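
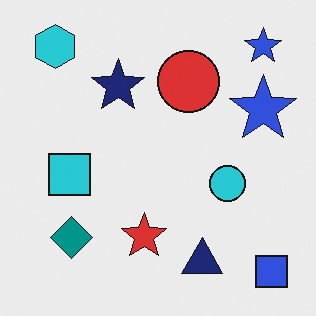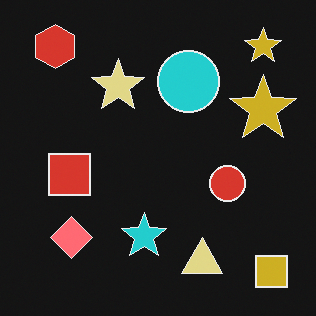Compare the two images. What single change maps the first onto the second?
This is the original image color-inverted (negative).

The light background has become dark and every shape's color is its complement — a photographic negative.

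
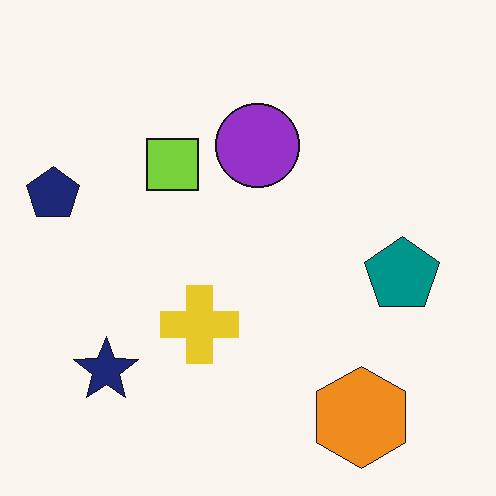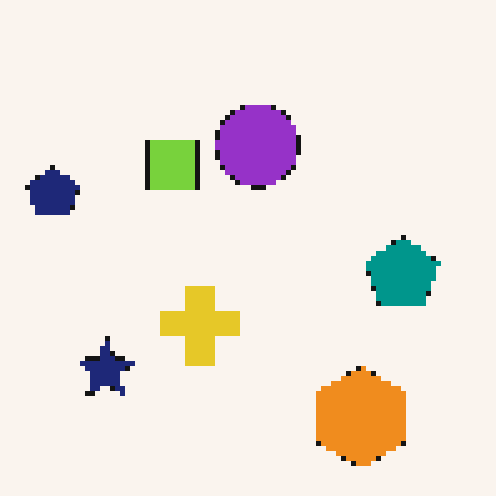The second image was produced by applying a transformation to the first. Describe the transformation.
The transformation is: lightly pixelated (a mild mosaic effect).

Shapes are reduced to large square blocks; fine edges and outlines are lost — a downscale-then-upscale (mosaic) effect.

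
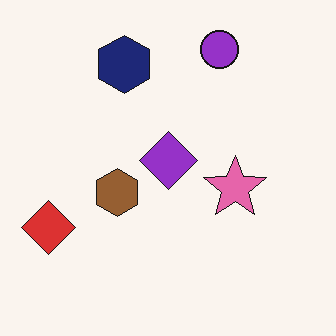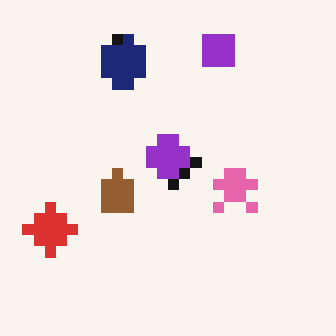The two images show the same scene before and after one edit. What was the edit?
It was coarsely pixelated.

Shapes are reduced to large square blocks; fine edges and outlines are lost — a downscale-then-upscale (mosaic) effect.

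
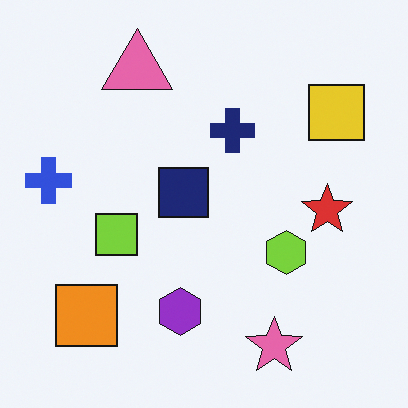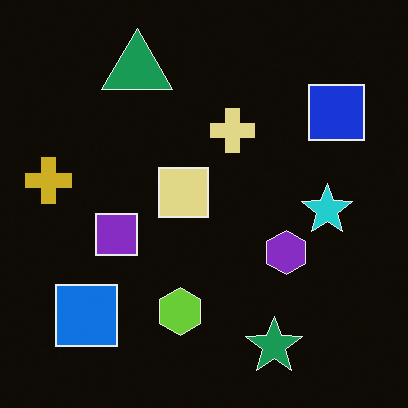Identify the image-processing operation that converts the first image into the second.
The second image is the first color-inverted (negative).

The light background has become dark and every shape's color is its complement — a photographic negative.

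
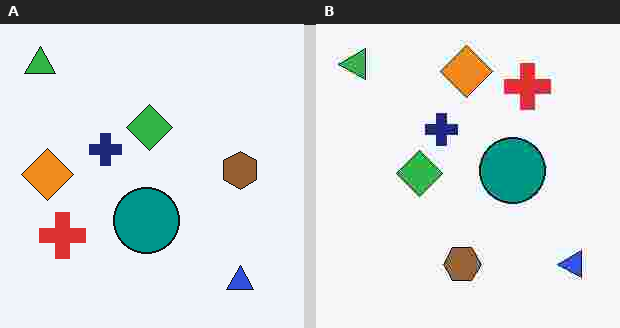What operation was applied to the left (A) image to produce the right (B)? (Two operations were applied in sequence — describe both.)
This is the original image transposed (reflected across the top-left ↔ bottom-right diagonal), then degraded with heavy JPEG compression.

Shapes have swapped their row and column positions — what was in the top-right is now in the bottom-left — a diagonal reflection. Blocky 8×8 compression artifacts appear around shape edges and the flat background shows ringing — characteristic JPEG degradation.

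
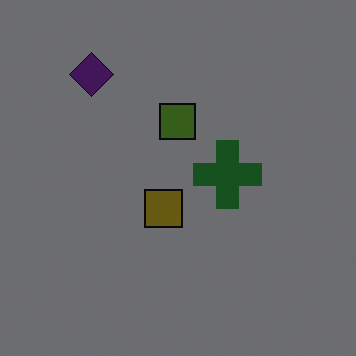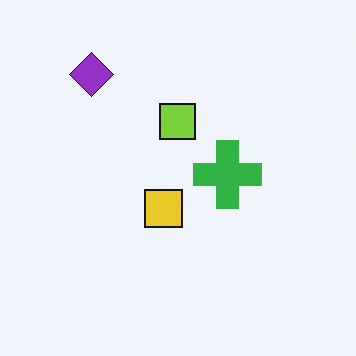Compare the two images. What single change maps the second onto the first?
The transformation is: darkened a lot.

Every pixel — background and shapes alike — is uniformly darkened.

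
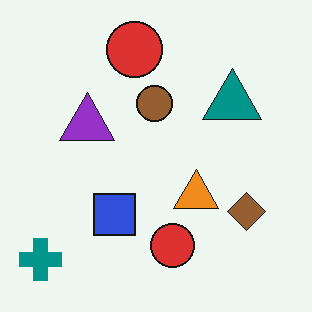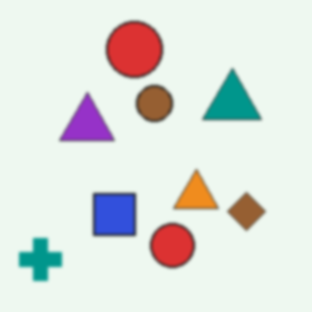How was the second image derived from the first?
The second image is the first slightly softened.

Shape edges and outlines are uniformly softened across the whole image.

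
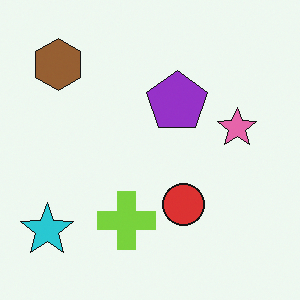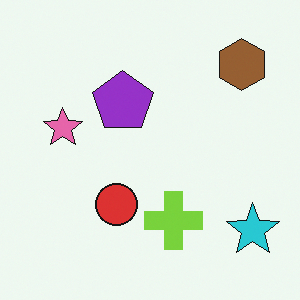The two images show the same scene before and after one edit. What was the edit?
Flipped horizontally (left ↔ right).

The cyan star is in the bottom-left of the first image and the bottom-right of the second — shapes on opposite sides of the vertical midline have swapped in a mirror flip.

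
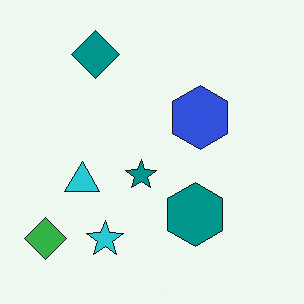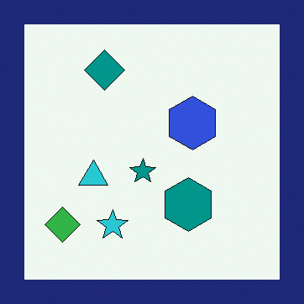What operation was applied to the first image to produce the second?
Framed with a navy border.

A solid navy frame runs around the edge of the second image, with the content slightly shrunk inside it.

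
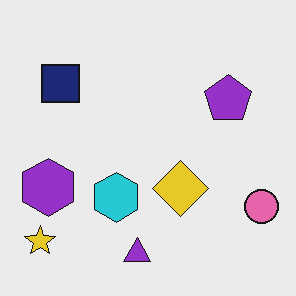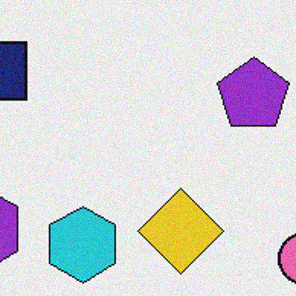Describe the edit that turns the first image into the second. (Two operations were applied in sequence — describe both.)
Cropped to a modestly smaller region and rescaled, then degraded with a light layer of grain.

The visible shapes are larger and the field of view is narrower; shapes near the original edges may be partly or wholly outside the frame — a crop-and-rescale. Random speckle covers the whole image, including the flat background.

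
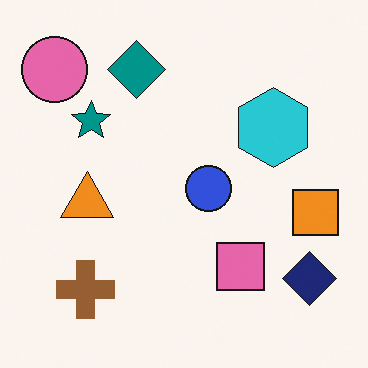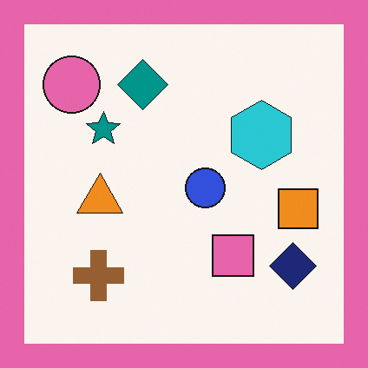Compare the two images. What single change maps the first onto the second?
Framed with a pink border.

A solid pink frame runs around the edge of the second image, with the content slightly shrunk inside it.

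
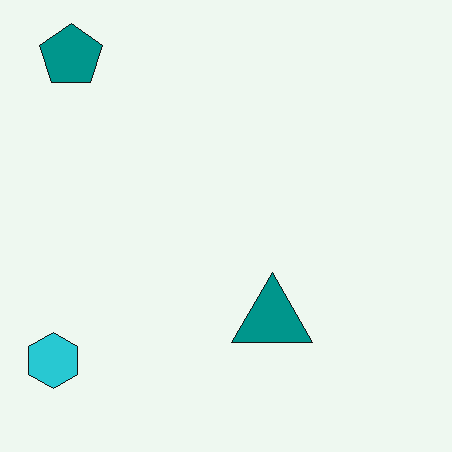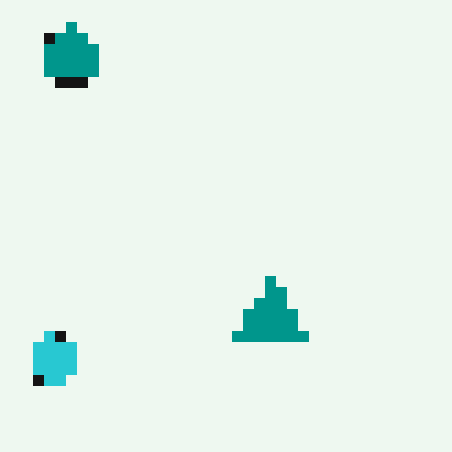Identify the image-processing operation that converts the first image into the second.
It was heavily pixelated into large blocks.

Shapes are reduced to large square blocks; fine edges and outlines are lost — a downscale-then-upscale (mosaic) effect.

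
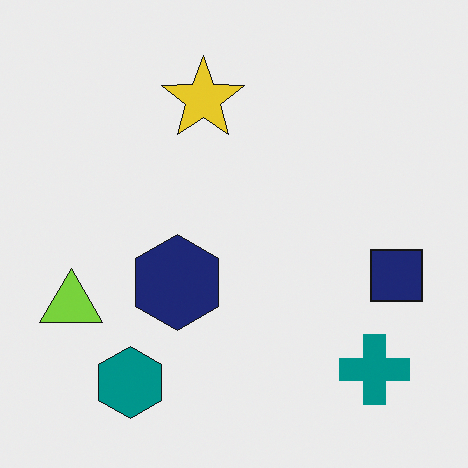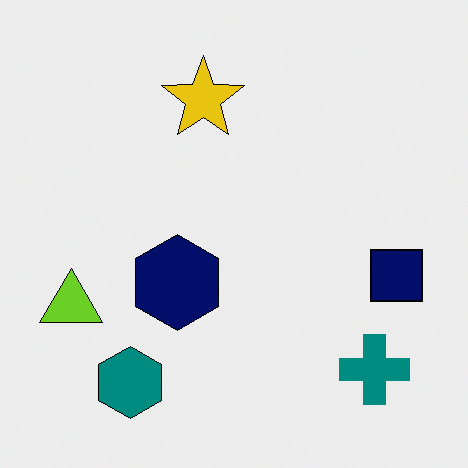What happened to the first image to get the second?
The transformation is: given slightly increased contrast.

Tones are pushed away from mid-grey across the whole image — a global contrast change.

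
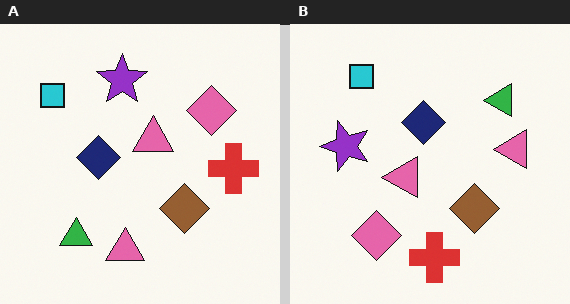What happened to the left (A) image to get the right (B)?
This is the original image transposed (reflected across the top-left ↔ bottom-right diagonal).

Shapes have swapped their row and column positions — what was in the top-right is now in the bottom-left — a diagonal reflection.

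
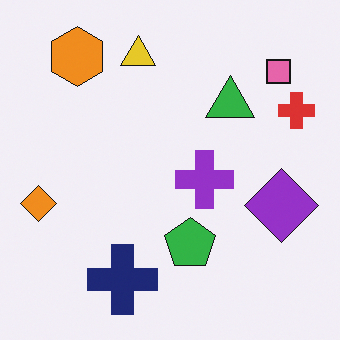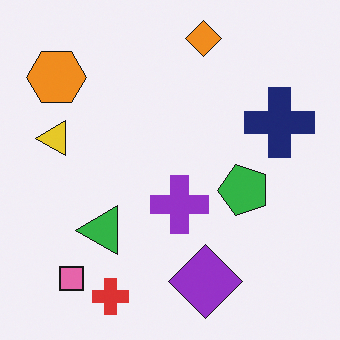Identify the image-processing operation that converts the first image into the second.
The image was transposed (reflected across the top-left ↔ bottom-right diagonal).

Shapes have swapped their row and column positions — what was in the top-right is now in the bottom-left — a diagonal reflection.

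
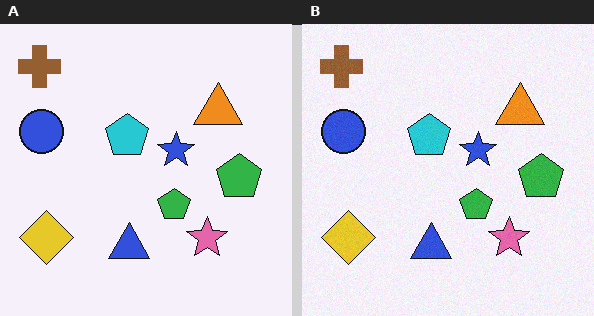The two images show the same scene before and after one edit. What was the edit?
The transformation is: degraded with subtle gaussian noise.

Random speckle covers the whole image, including the flat background.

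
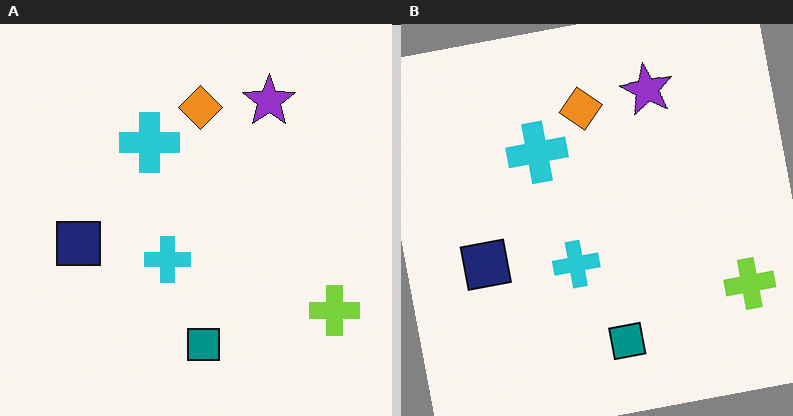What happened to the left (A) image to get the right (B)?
The right (B) image is the left (A) rotated counter-clockwise by a slight angle.

Every shape is tilted by the same angle and the image corners show triangular fill wedges — a whole-image rotation by a non-right angle.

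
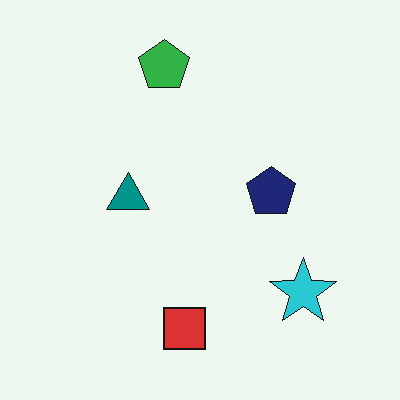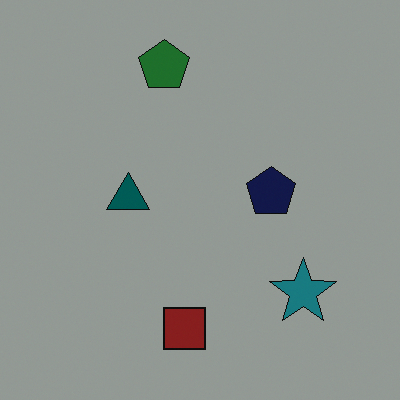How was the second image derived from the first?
Substantially darkened.

Every pixel — background and shapes alike — is uniformly darkened.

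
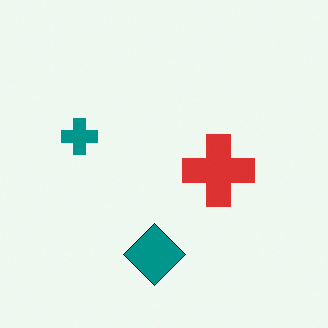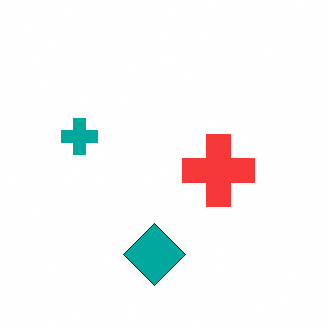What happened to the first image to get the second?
It was brightened a little.

Every pixel — background and shapes alike — is uniformly brightened.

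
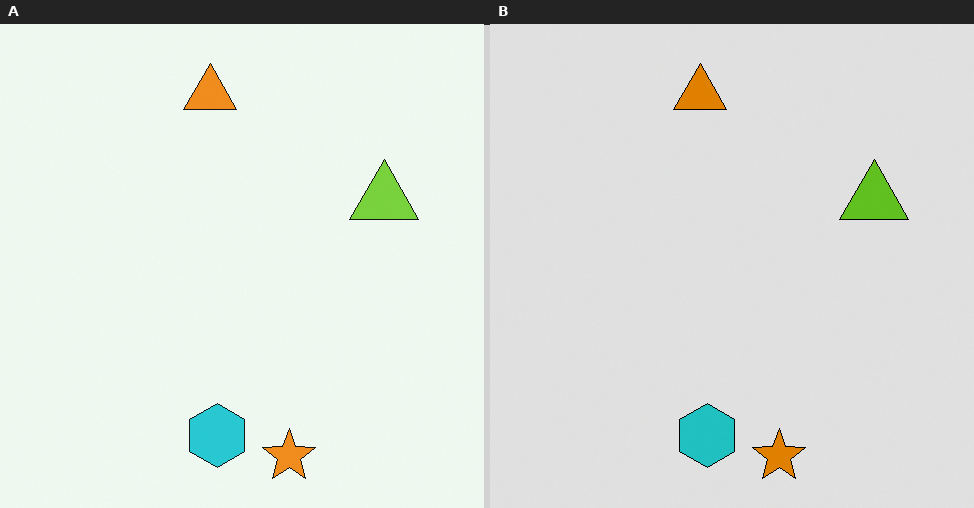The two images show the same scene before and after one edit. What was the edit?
Posterized to a reduced palette.

Each flat color has snapped to a coarser quantized level — most visibly, the near-white background has dropped to a flat grey.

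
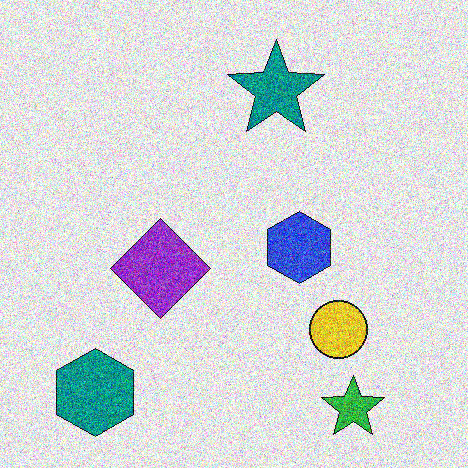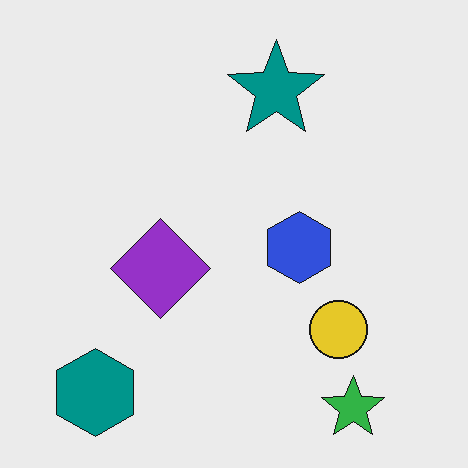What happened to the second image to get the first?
The transformation is: degraded with a thick layer of grain.

Random speckle covers the whole image, including the flat background.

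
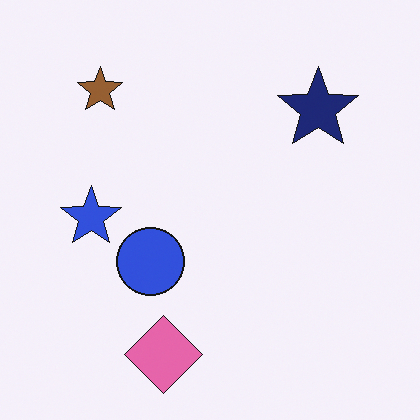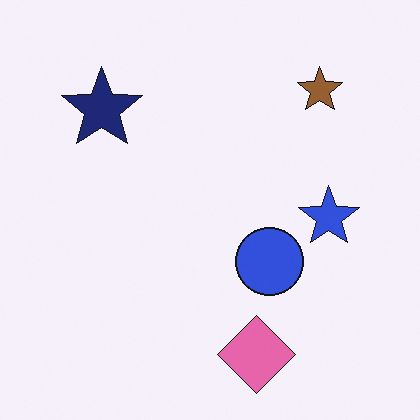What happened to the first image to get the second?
The image was flipped horizontally (left ↔ right).

The blue star is in the left of the first image and the right of the second — shapes on opposite sides of the vertical midline have swapped in a mirror flip.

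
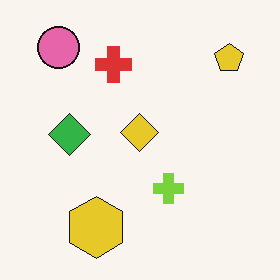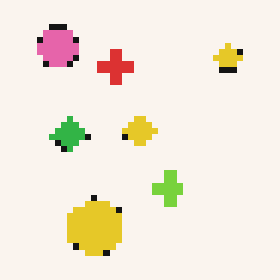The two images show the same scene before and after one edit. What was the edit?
Pixelated into visible square blocks.

Shapes are reduced to large square blocks; fine edges and outlines are lost — a downscale-then-upscale (mosaic) effect.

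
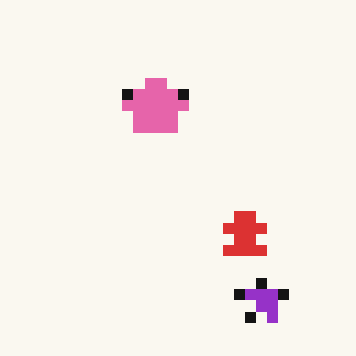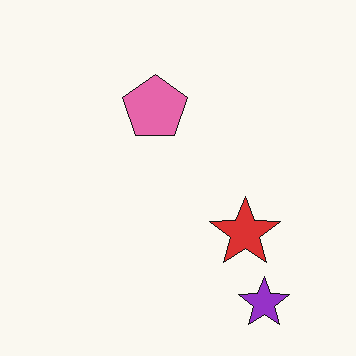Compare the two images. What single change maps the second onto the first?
It was heavily pixelated into large blocks.

Shapes are reduced to large square blocks; fine edges and outlines are lost — a downscale-then-upscale (mosaic) effect.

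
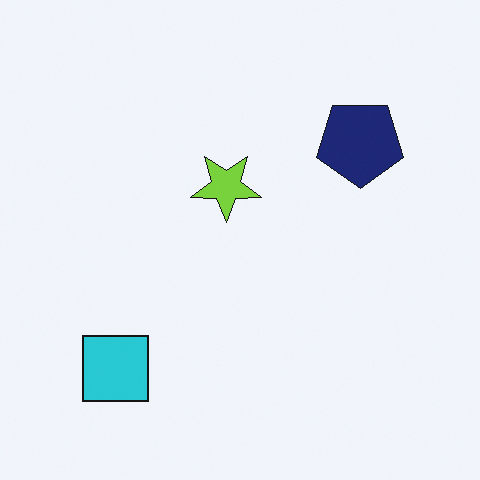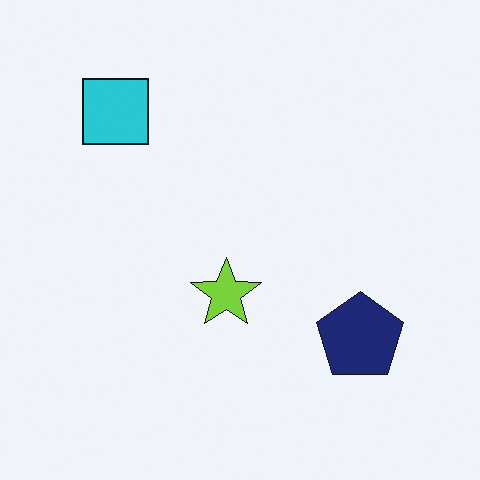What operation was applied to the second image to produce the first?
Flipped vertically (top ↔ bottom).

The cyan square is in the top-left of the second image and the bottom-left of the first — shapes on opposite sides of the horizontal midline have swapped in a mirror flip.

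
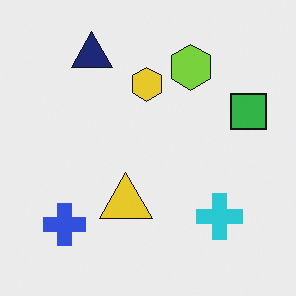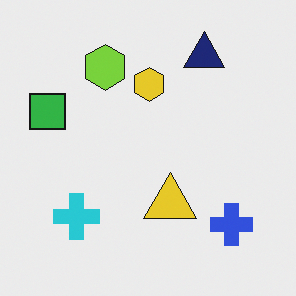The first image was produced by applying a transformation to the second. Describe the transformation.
It was flipped horizontally (left ↔ right).

The green square is in the left of the second image and the right of the first — shapes on opposite sides of the vertical midline have swapped in a mirror flip.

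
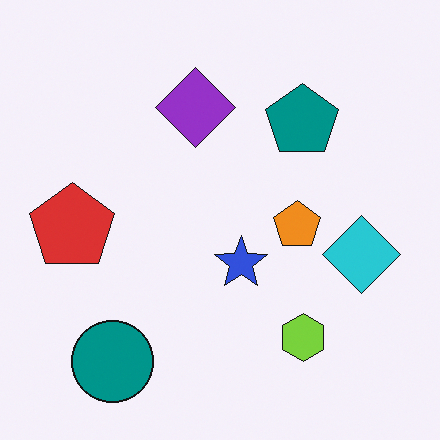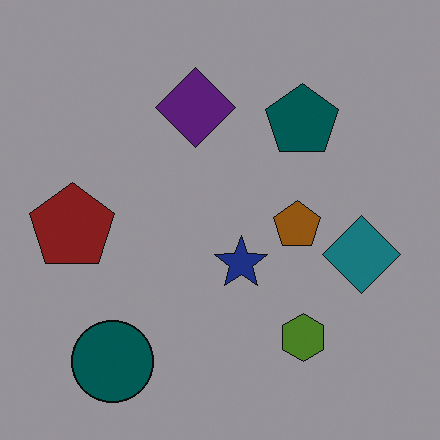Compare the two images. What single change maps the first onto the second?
The image was darkened a lot.

Every pixel — background and shapes alike — is uniformly darkened.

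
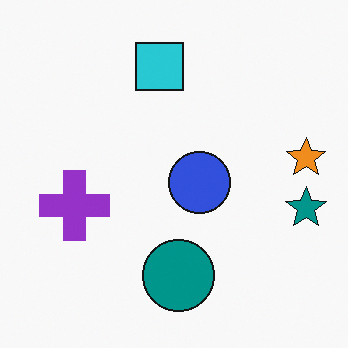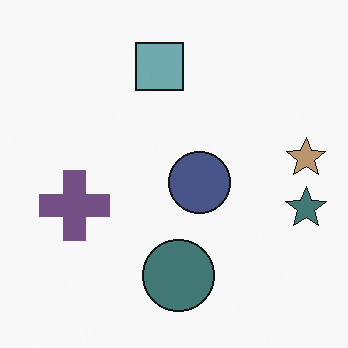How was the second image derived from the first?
The image was made much more muted (saturation change).

All colors are more muted and greyish — a global saturation change.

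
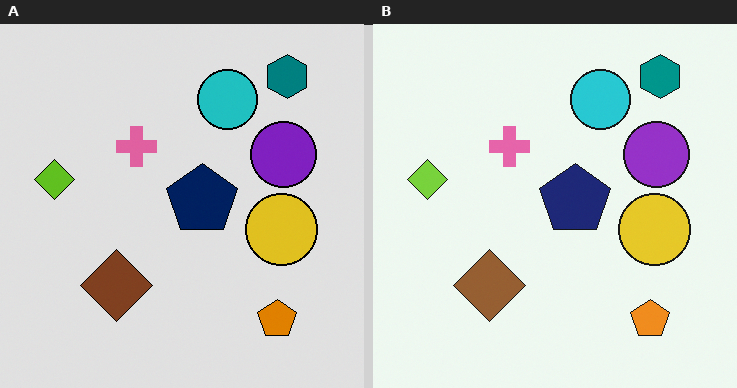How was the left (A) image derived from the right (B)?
The left (A) image is the right (B) moderately posterized.

Each flat color has snapped to a coarser quantized level — most visibly, the near-white background has dropped to a flat grey.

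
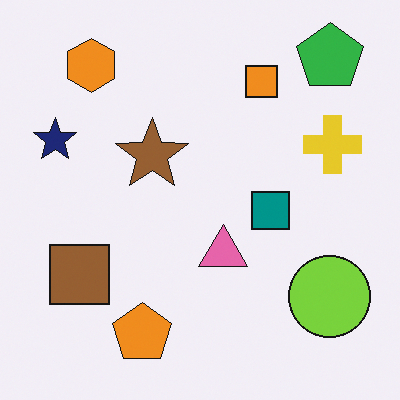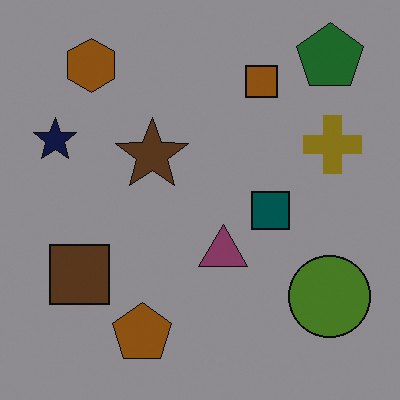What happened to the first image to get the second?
The image was darkened a lot.

Every pixel — background and shapes alike — is uniformly darkened.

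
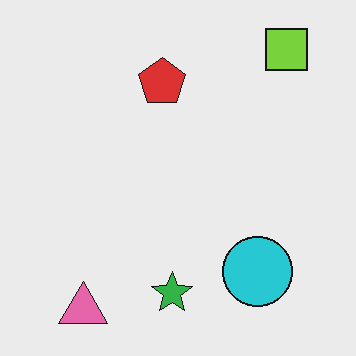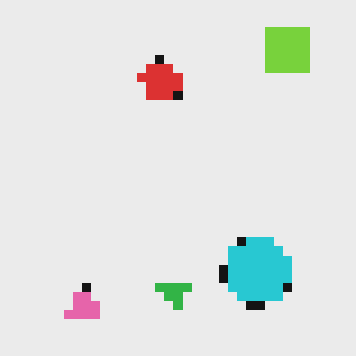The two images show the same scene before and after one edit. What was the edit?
It was coarsely pixelated.

Shapes are reduced to large square blocks; fine edges and outlines are lost — a downscale-then-upscale (mosaic) effect.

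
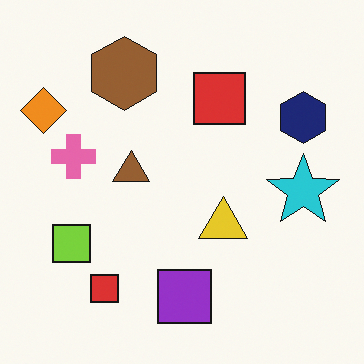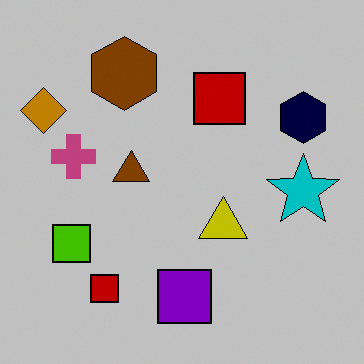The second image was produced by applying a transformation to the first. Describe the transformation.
This is the original image heavily posterized to just a handful of flat colors.

Each flat color has snapped to a coarser quantized level — most visibly, the near-white background has dropped to a flat grey.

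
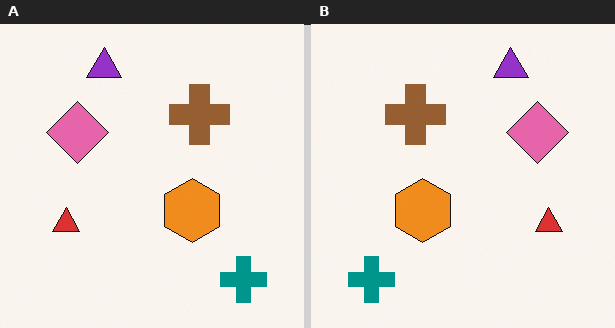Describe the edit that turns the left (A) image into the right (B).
The transformation is: flipped horizontally (left ↔ right).

The teal cross is in the bottom-right of the left (A) image and the bottom-left of the right (B) — shapes on opposite sides of the vertical midline have swapped in a mirror flip.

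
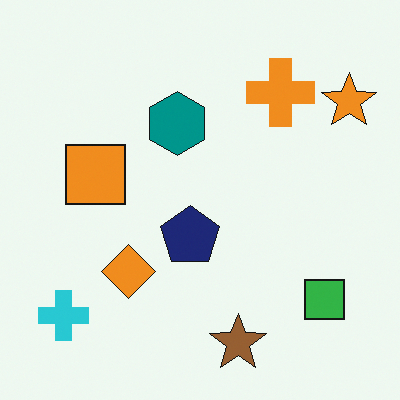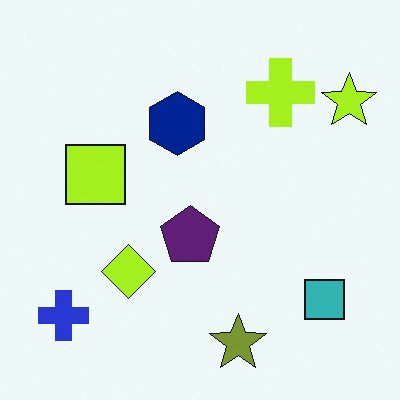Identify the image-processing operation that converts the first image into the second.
The image was hue-shifted slightly.

Every shape's color has rotated by the same amount around the hue wheel — a uniform hue shift.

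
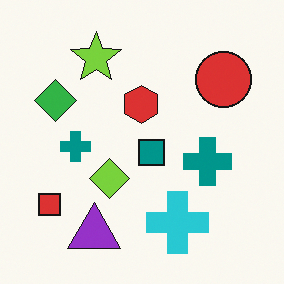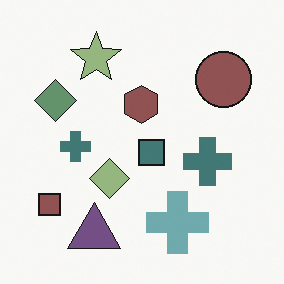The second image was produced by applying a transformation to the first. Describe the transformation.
It was heavily desaturated.

All colors are more muted and greyish — a global saturation change.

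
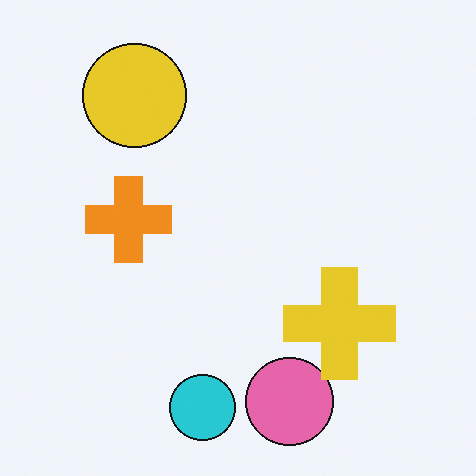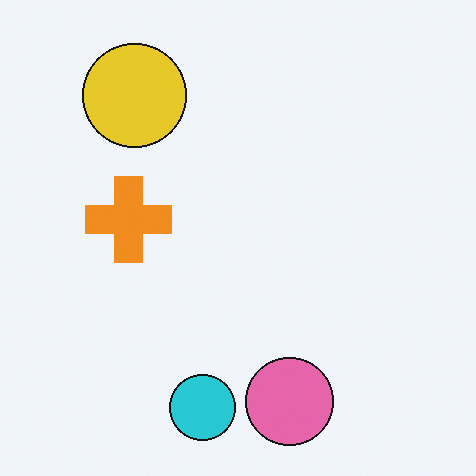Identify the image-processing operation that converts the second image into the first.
It was overlaid with an additional yellow cross.

A yellow cross appears in the first image that is absent from the second.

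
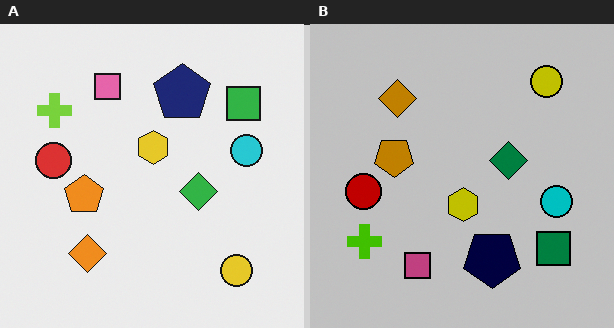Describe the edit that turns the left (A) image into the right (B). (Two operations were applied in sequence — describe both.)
The image was heavily posterized to just a handful of flat colors, then flipped vertically (top ↔ bottom).

Each flat color has snapped to a coarser quantized level — most visibly, the near-white background has dropped to a flat grey. The yellow circle is in the bottom-right of the left (A) image and the top-right of the right (B) — shapes on opposite sides of the horizontal midline have swapped in a mirror flip.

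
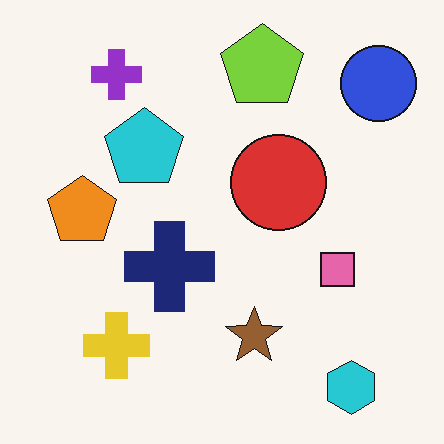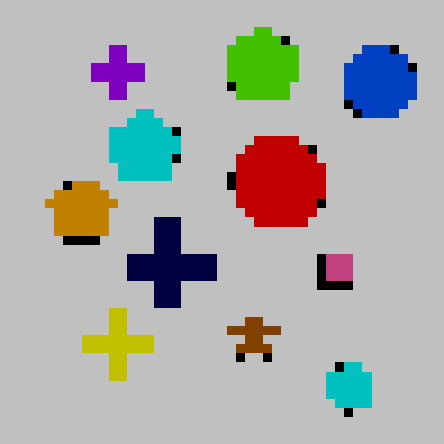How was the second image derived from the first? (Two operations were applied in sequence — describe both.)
This is the original image heavily posterized to just a handful of flat colors, then heavily pixelated into large blocks.

Each flat color has snapped to a coarser quantized level — most visibly, the near-white background has dropped to a flat grey. Shapes are reduced to large square blocks; fine edges and outlines are lost — a downscale-then-upscale (mosaic) effect.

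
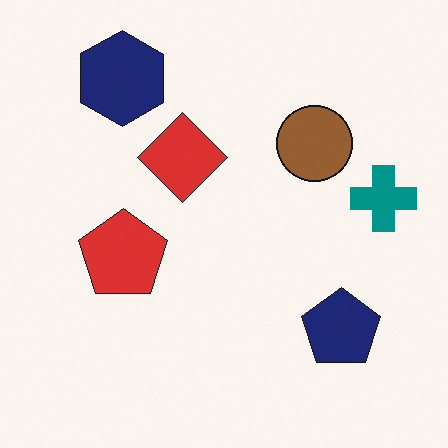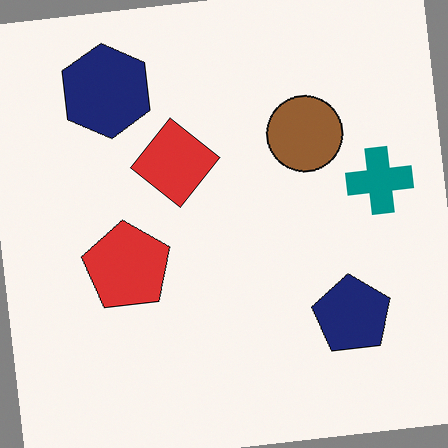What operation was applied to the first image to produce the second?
The image was rotated counter-clockwise by a small amount.

Every shape is tilted by the same angle and the image corners show triangular fill wedges — a whole-image rotation by a non-right angle.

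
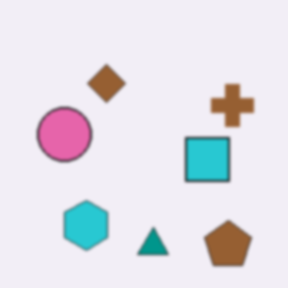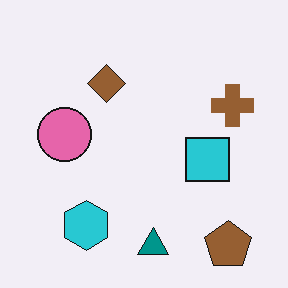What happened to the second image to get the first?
It was lightly blurred.

Shape edges and outlines are uniformly softened across the whole image.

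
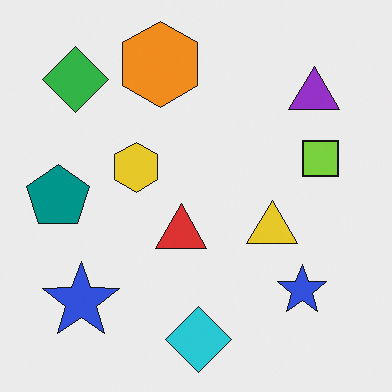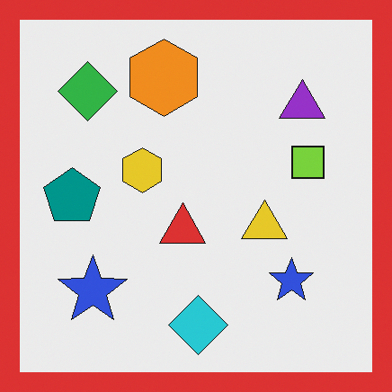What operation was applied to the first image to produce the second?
The image was framed with a red border.

A solid red frame runs around the edge of the second image, with the content slightly shrunk inside it.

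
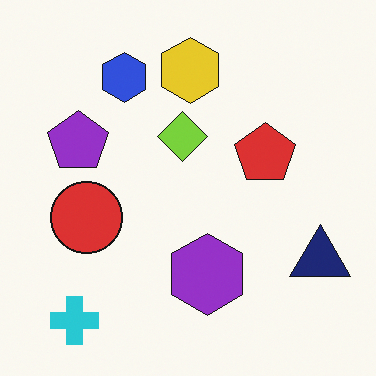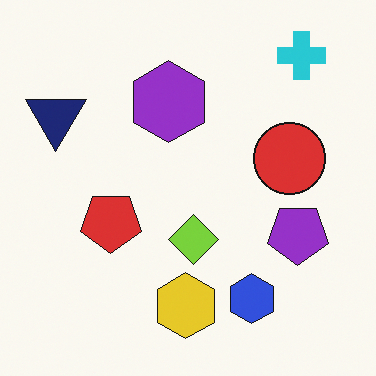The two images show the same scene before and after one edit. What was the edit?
Rotated 180°.

The cyan cross sits in the bottom-left of the first image and the top-right of the second — consistent with a whole-image 180° rotation.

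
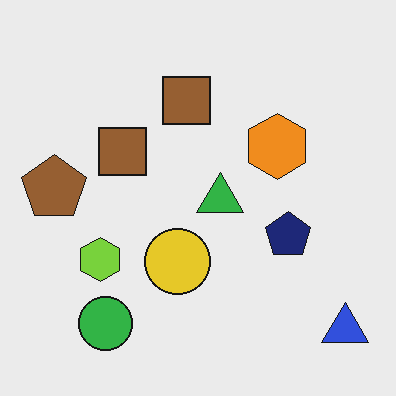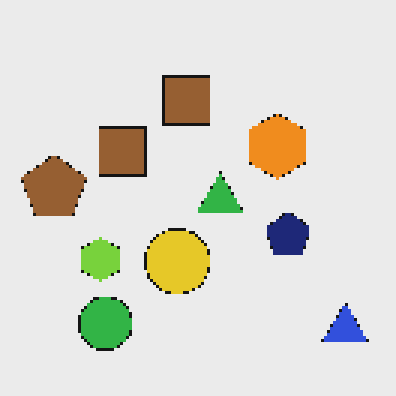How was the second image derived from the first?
The second image is the first lightly pixelated (a mild mosaic effect).

Shapes are reduced to large square blocks; fine edges and outlines are lost — a downscale-then-upscale (mosaic) effect.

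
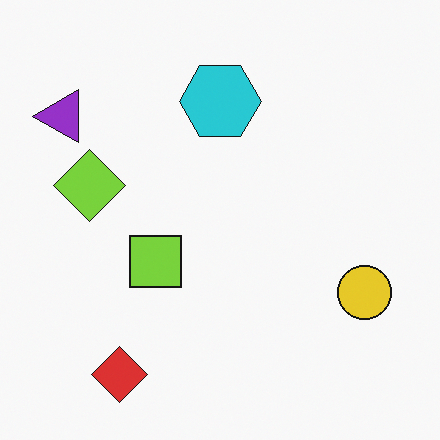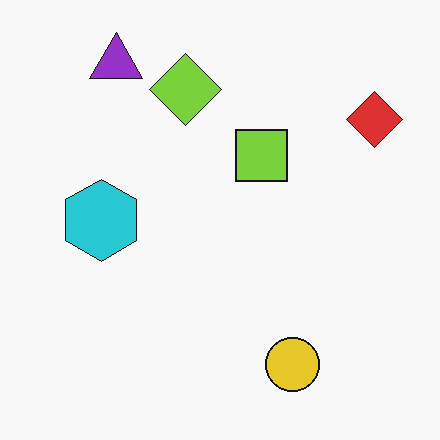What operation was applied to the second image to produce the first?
This is the original image transposed (reflected across the top-left ↔ bottom-right diagonal).

Shapes have swapped their row and column positions — what was in the top-right is now in the bottom-left — a diagonal reflection.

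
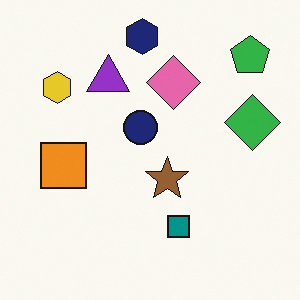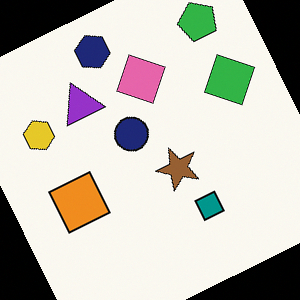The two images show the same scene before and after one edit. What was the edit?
The second image is the first rotated counter-clockwise by a moderate amount.

Every shape is tilted by the same angle and the image corners show triangular fill wedges — a whole-image rotation by a non-right angle.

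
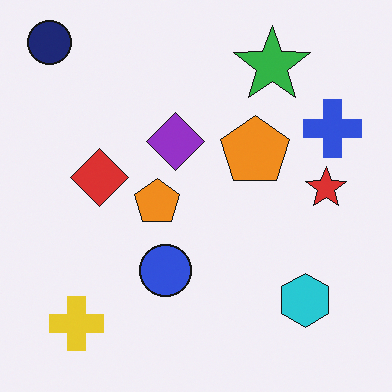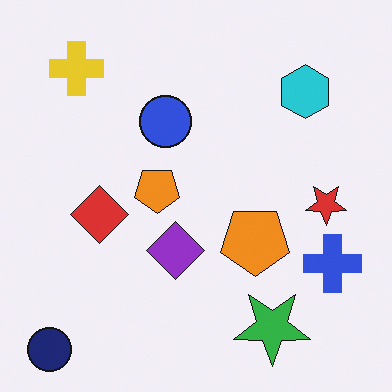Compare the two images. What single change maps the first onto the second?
The transformation is: flipped vertically (top ↔ bottom).

The navy circle is in the top-left of the first image and the bottom-left of the second — shapes on opposite sides of the horizontal midline have swapped in a mirror flip.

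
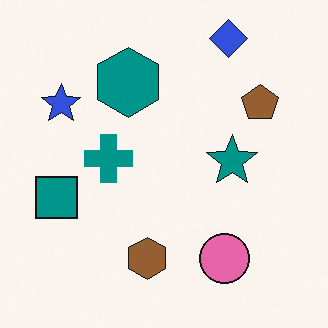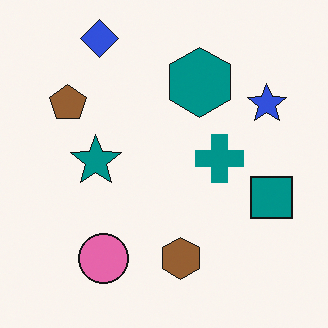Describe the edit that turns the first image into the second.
The second image is the first flipped horizontally (left ↔ right).

The teal square is in the left of the first image and the right of the second — shapes on opposite sides of the vertical midline have swapped in a mirror flip.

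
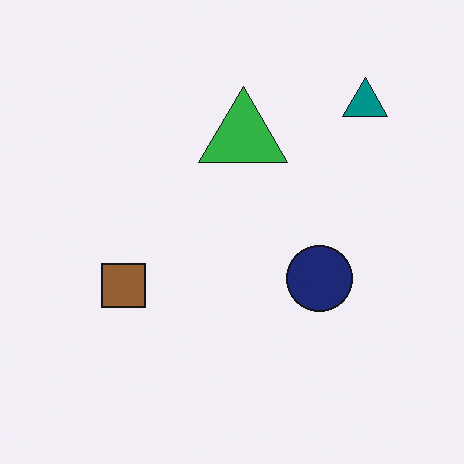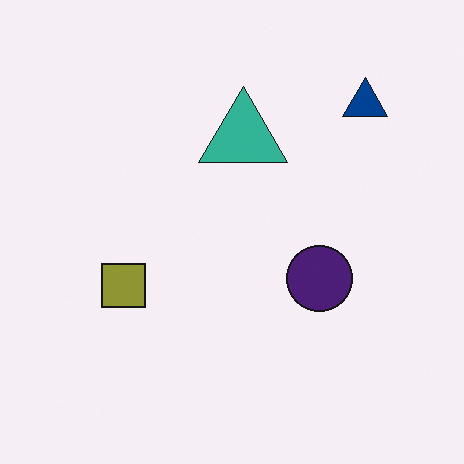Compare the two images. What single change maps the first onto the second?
The image was hue-shifted slightly.

Every shape's color has rotated by the same amount around the hue wheel — a uniform hue shift.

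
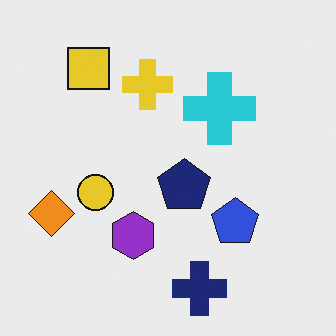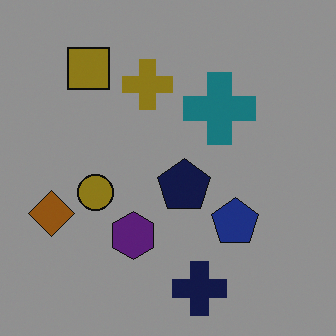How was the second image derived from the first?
The second image is the first substantially darkened.

Every pixel — background and shapes alike — is uniformly darkened.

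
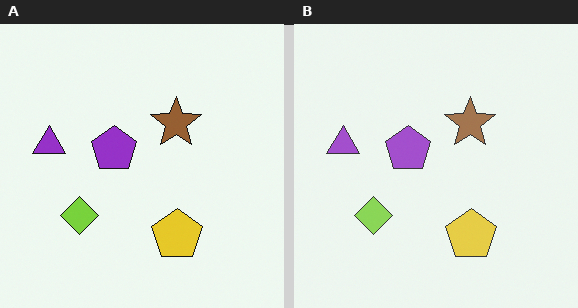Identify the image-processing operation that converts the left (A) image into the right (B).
Given slightly reduced contrast.

Tones are pushed toward mid-grey across the whole image — a global contrast change.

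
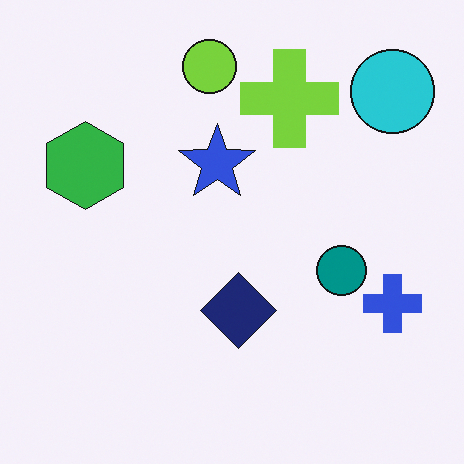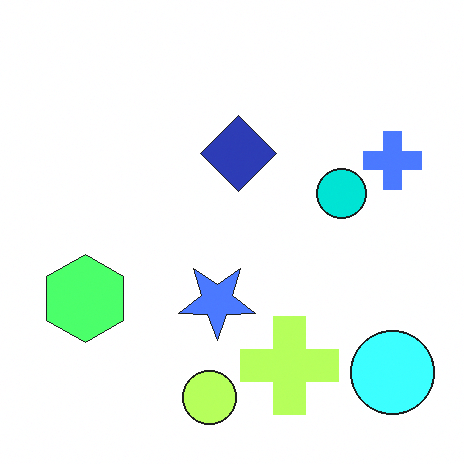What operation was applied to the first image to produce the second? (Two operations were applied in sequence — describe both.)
The second image is the first substantially brightened, then flipped vertically (top ↔ bottom).

Every pixel — background and shapes alike — is uniformly brightened. The lime circle is in the top of the first image and the bottom of the second — shapes on opposite sides of the horizontal midline have swapped in a mirror flip.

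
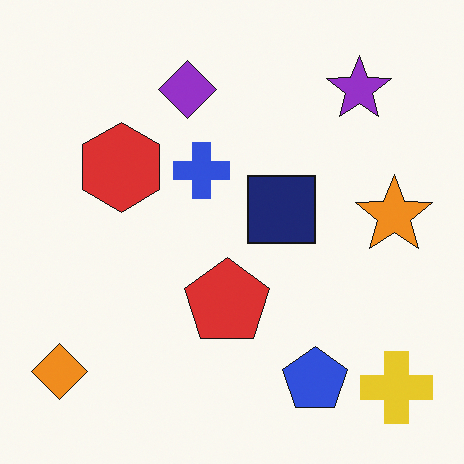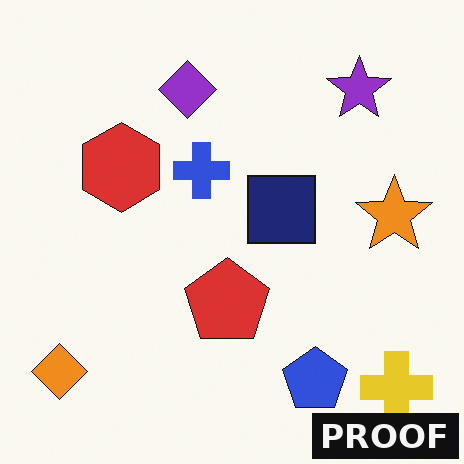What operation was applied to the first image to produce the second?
The image was watermarked with the text "PROOF" in the lower-right corner.

A dark label reading "PROOF" appears in the lower-right corner.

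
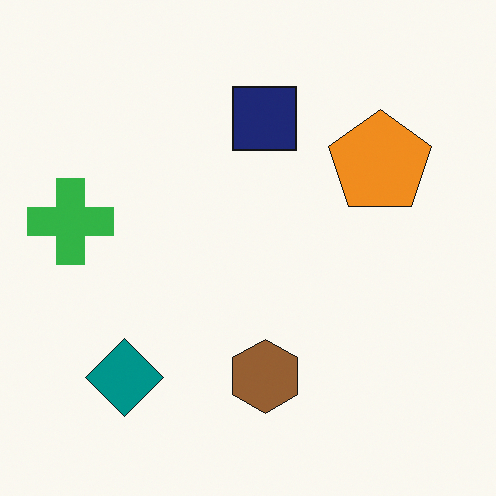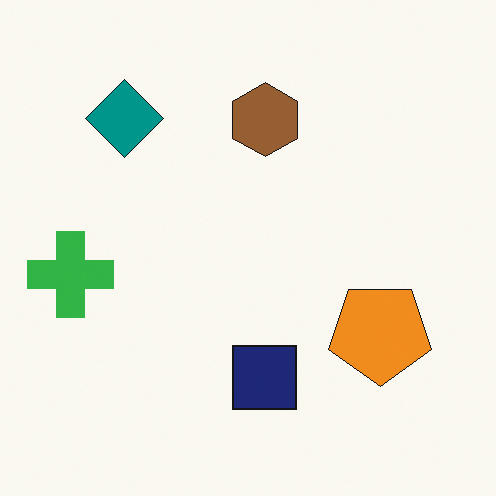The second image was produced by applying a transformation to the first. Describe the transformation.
Flipped vertically (top ↔ bottom).

The navy square is in the top of the first image and the bottom of the second — shapes on opposite sides of the horizontal midline have swapped in a mirror flip.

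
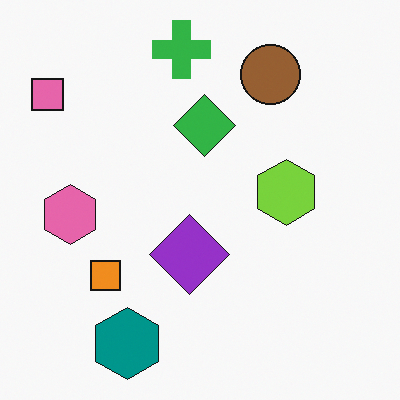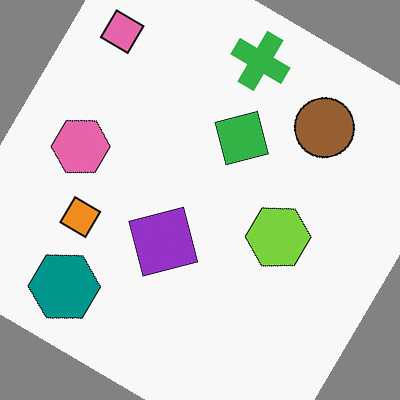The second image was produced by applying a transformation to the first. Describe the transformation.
The second image is the first rotated clockwise by a large amount — several tens of degrees.

Every shape is tilted by the same angle and the image corners show triangular fill wedges — a whole-image rotation by a non-right angle.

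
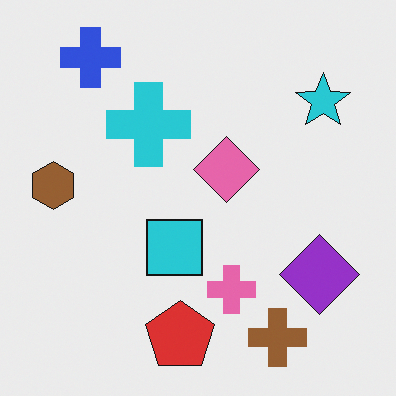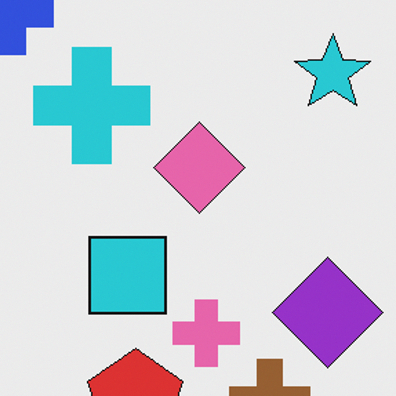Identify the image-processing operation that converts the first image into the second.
The image was cropped to a modestly smaller region and rescaled.

The visible shapes are larger and the field of view is narrower; shapes near the original edges may be partly or wholly outside the frame — a crop-and-rescale.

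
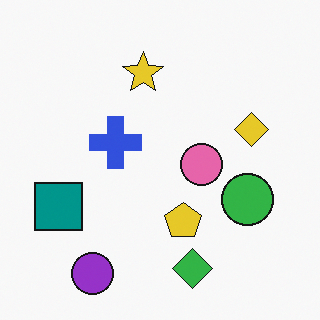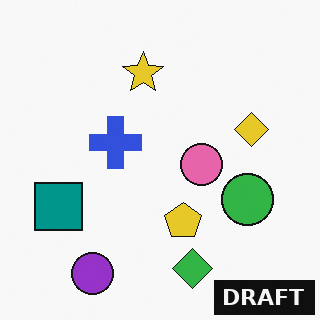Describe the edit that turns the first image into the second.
The second image is the first watermarked with the text "DRAFT" in the lower-right corner.

A dark label reading "DRAFT" appears in the lower-right corner.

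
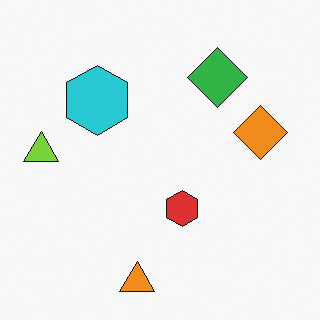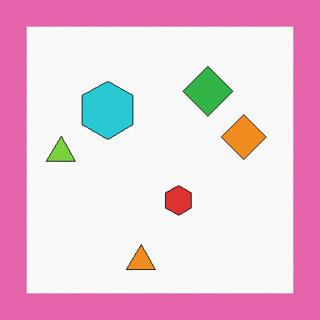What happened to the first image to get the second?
Framed with a pink border.

A solid pink frame runs around the edge of the second image, with the content slightly shrunk inside it.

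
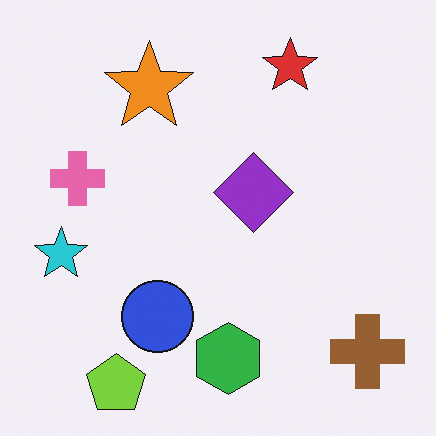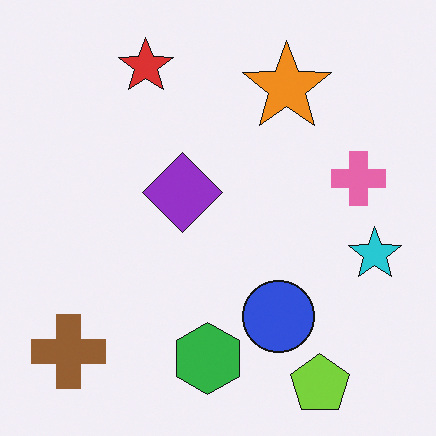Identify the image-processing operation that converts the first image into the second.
The second image is the first flipped horizontally (left ↔ right).

The cyan star is in the left of the first image and the right of the second — shapes on opposite sides of the vertical midline have swapped in a mirror flip.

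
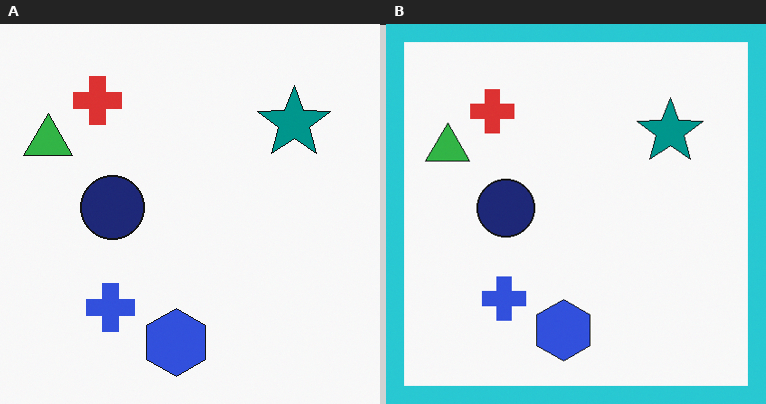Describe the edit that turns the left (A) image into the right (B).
This is the original image framed with a cyan border.

A solid cyan frame runs around the edge of the right (B) image, with the content slightly shrunk inside it.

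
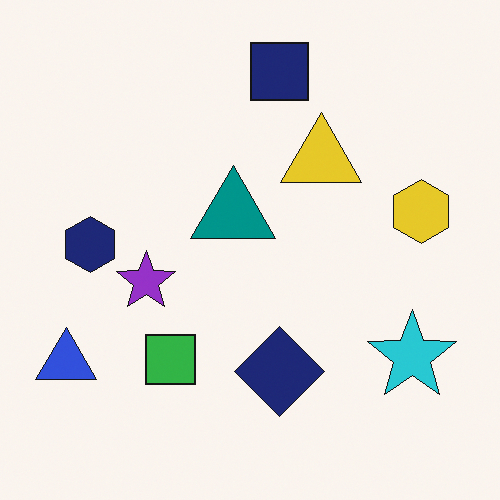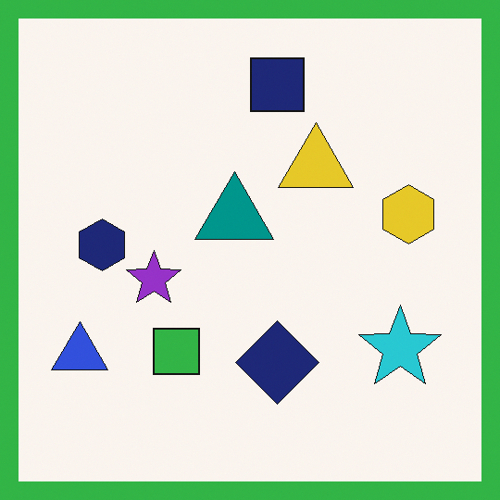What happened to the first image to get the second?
This is the original image framed with a green border.

A solid green frame runs around the edge of the second image, with the content slightly shrunk inside it.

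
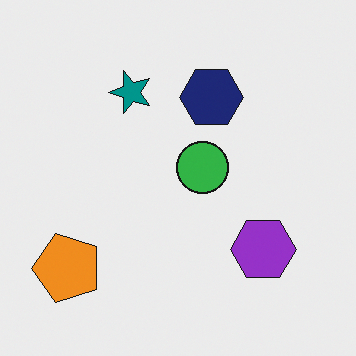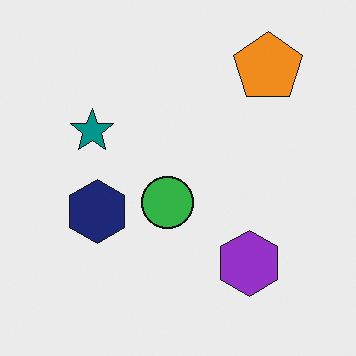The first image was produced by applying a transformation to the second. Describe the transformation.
The first image is the second transposed (reflected across the top-left ↔ bottom-right diagonal).

Shapes have swapped their row and column positions — what was in the top-right is now in the bottom-left — a diagonal reflection.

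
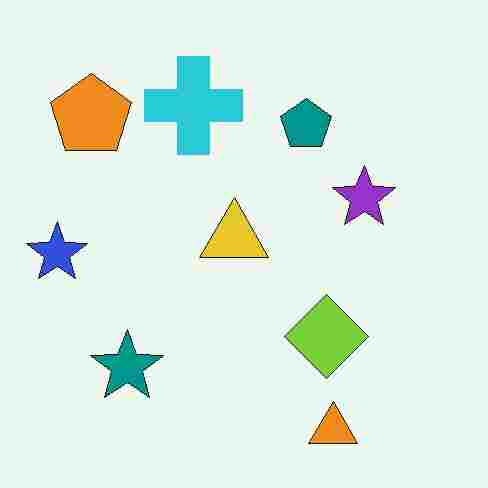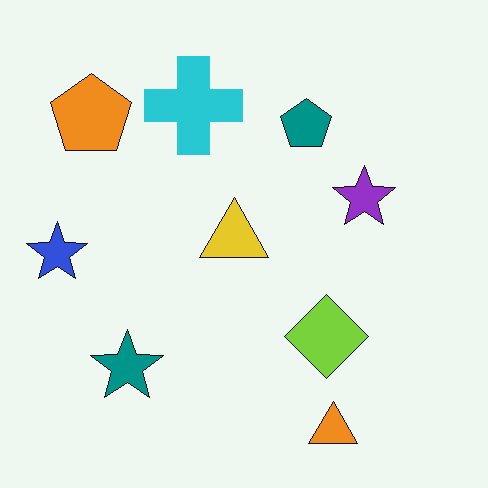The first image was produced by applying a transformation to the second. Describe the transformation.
Heavily JPEG-compressed with obvious blocking artifacts.

Blocky 8×8 compression artifacts appear around shape edges and the flat background shows ringing — characteristic JPEG degradation.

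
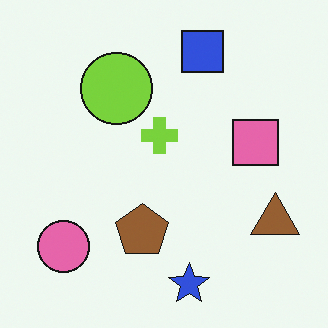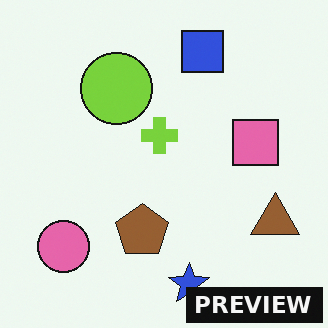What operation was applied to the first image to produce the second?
This is the original image watermarked with the text "PREVIEW" in the lower-right corner.

A dark label reading "PREVIEW" appears in the lower-right corner.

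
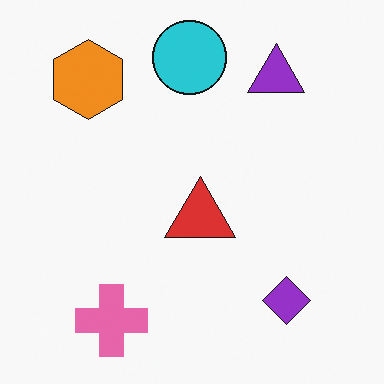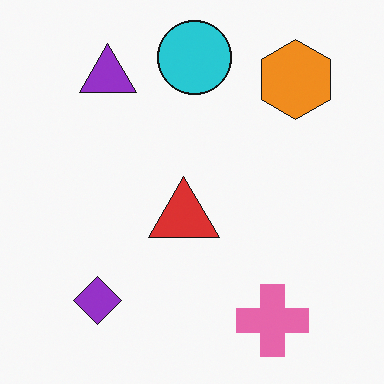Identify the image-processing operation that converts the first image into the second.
The transformation is: flipped horizontally (left ↔ right).

The orange hexagon is in the top-left of the first image and the top-right of the second — shapes on opposite sides of the vertical midline have swapped in a mirror flip.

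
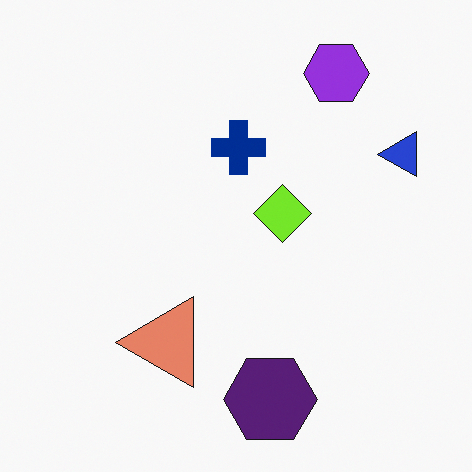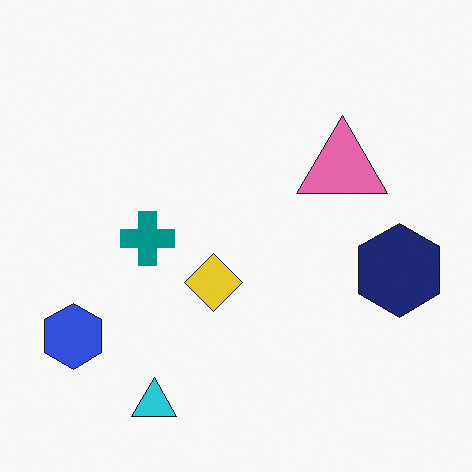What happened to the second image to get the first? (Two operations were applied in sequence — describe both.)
It was hue-shifted by a small amount, then transposed (reflected across the top-left ↔ bottom-right diagonal).

Every shape's color has rotated by the same amount around the hue wheel — a uniform hue shift. Shapes have swapped their row and column positions — what was in the top-right is now in the bottom-left — a diagonal reflection.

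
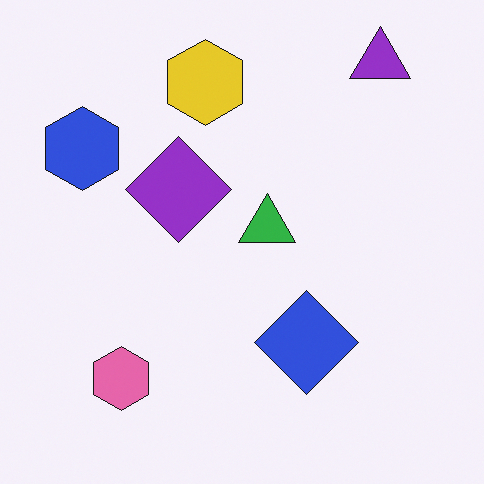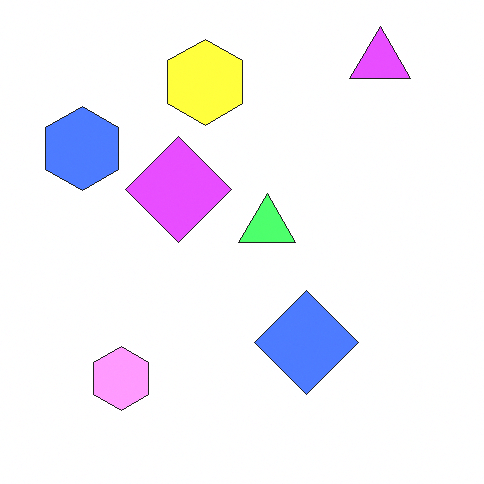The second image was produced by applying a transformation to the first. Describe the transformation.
The transformation is: noticeably brightened.

Every pixel — background and shapes alike — is uniformly brightened.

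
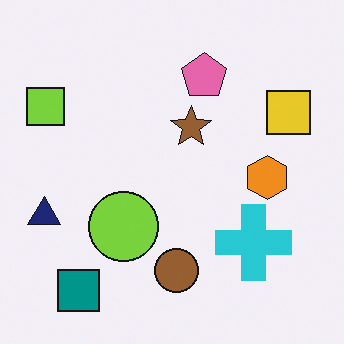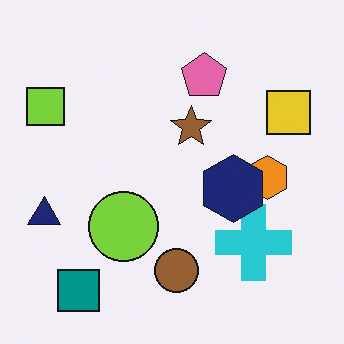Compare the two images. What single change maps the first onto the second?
The second image is the first overlaid with an additional navy hexagon.

A navy hexagon appears in the second image that is absent from the first.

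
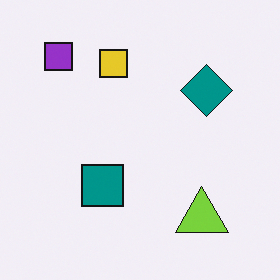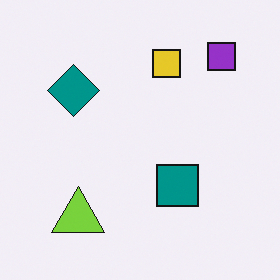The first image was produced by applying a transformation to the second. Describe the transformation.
The transformation is: flipped horizontally (left ↔ right).

The purple square is in the top-right of the second image and the top-left of the first — shapes on opposite sides of the vertical midline have swapped in a mirror flip.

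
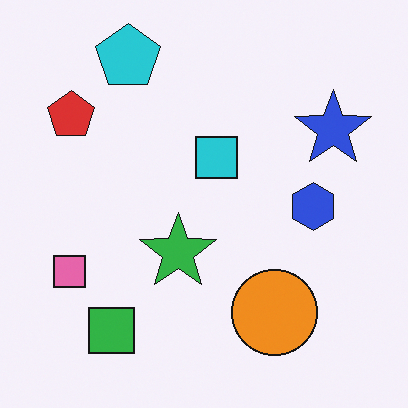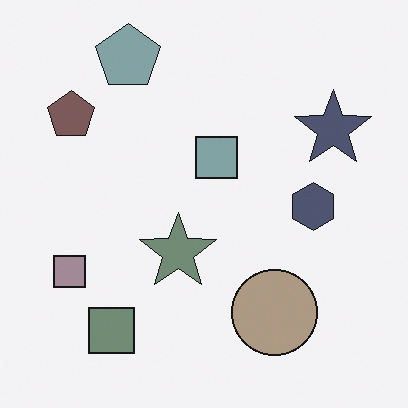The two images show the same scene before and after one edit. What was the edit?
This is the original image made much more muted (saturation change).

All colors are more muted and greyish — a global saturation change.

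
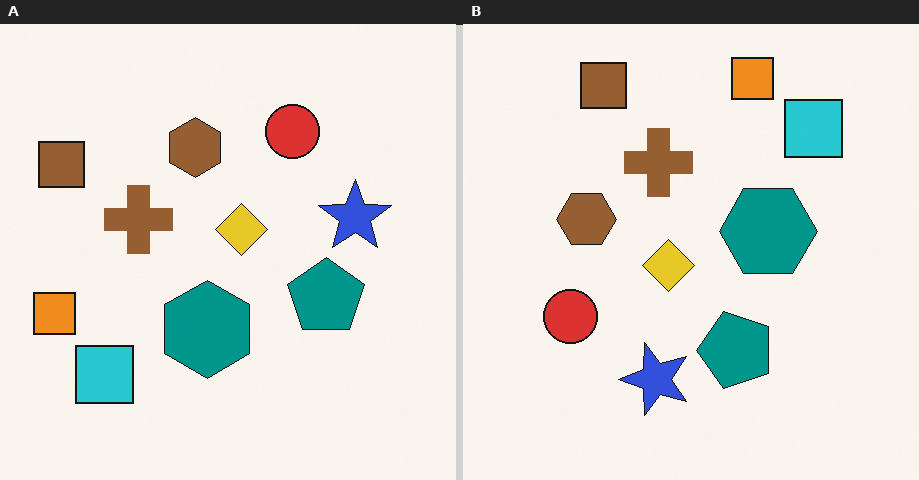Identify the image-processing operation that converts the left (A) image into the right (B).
This is the original image transposed (reflected across the top-left ↔ bottom-right diagonal).

Shapes have swapped their row and column positions — what was in the top-right is now in the bottom-left — a diagonal reflection.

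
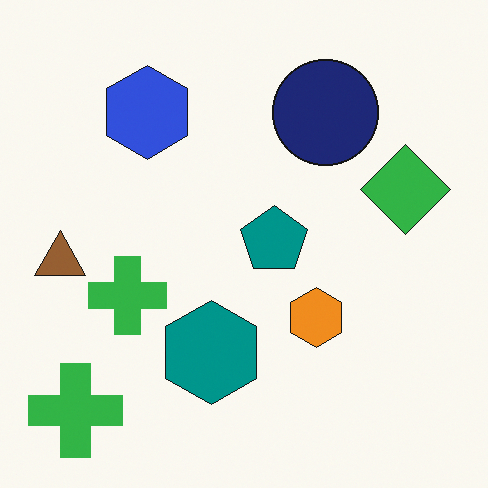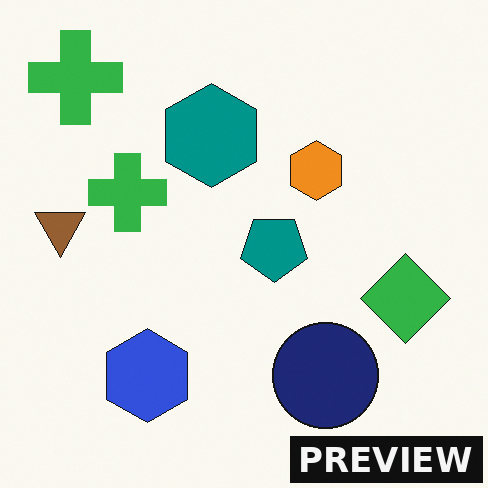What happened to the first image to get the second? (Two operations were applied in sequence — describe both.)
The transformation is: flipped vertically (top ↔ bottom), then watermarked with the text "PREVIEW" in the lower-right corner.

The blue hexagon is in the top-left of the first image and the bottom-left of the second — shapes on opposite sides of the horizontal midline have swapped in a mirror flip. A dark label reading "PREVIEW" appears in the lower-right corner.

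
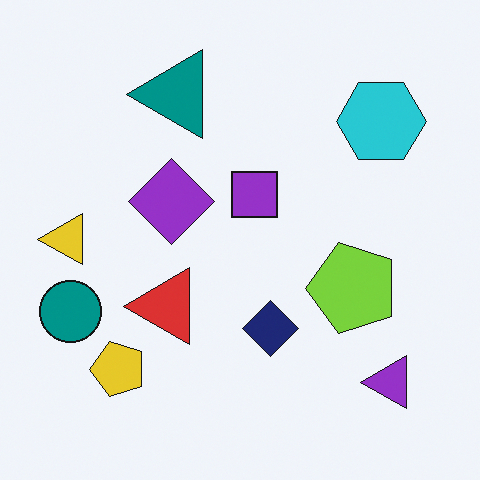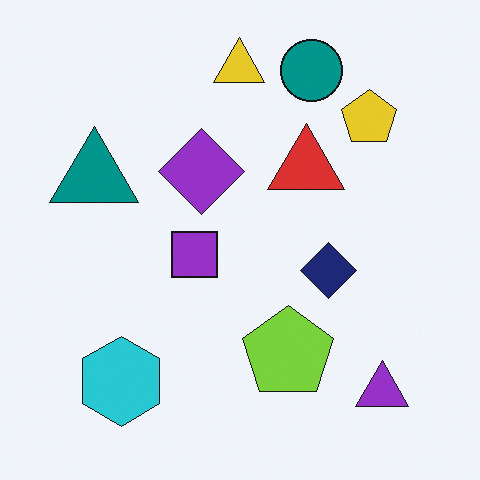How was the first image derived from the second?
This is the original image transposed (reflected across the top-left ↔ bottom-right diagonal).

Shapes have swapped their row and column positions — what was in the top-right is now in the bottom-left — a diagonal reflection.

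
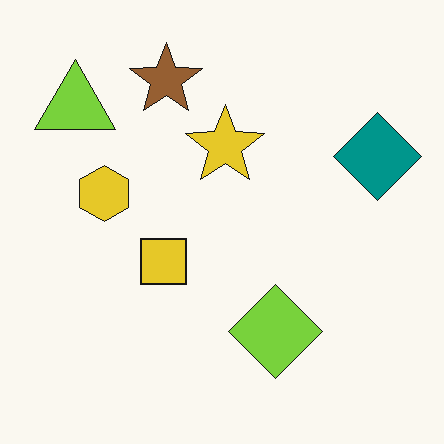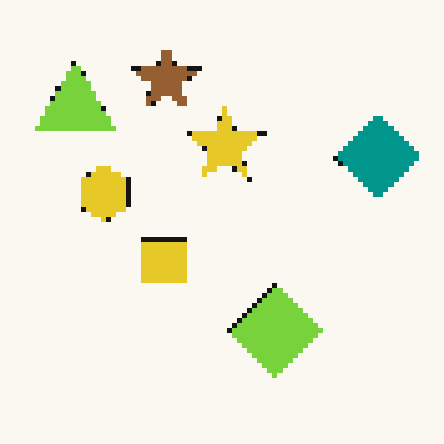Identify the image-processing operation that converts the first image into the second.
The image was lightly pixelated (a mild mosaic effect).

Shapes are reduced to large square blocks; fine edges and outlines are lost — a downscale-then-upscale (mosaic) effect.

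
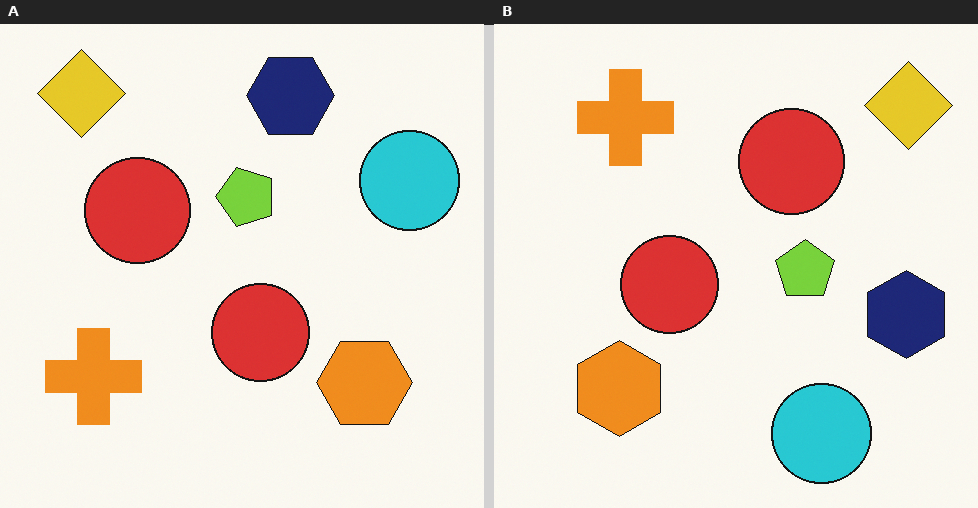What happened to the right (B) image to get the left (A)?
The left (A) image is the right (B) rotated 90° counter-clockwise.

The yellow diamond sits in the top-right of the right (B) image and the top-left of the left (A) — consistent with a whole-image 90° counter-clockwise rotation.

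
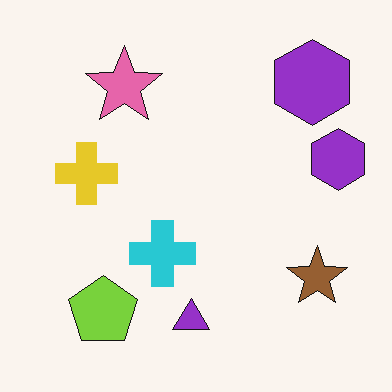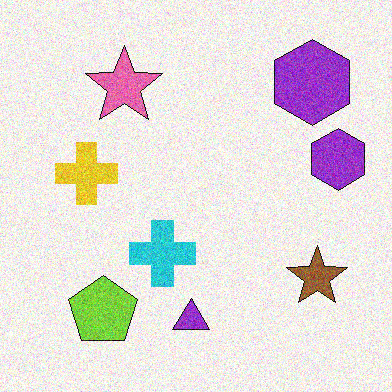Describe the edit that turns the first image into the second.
The image was degraded with moderate additive noise.

Random speckle covers the whole image, including the flat background.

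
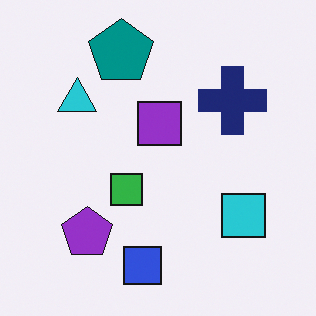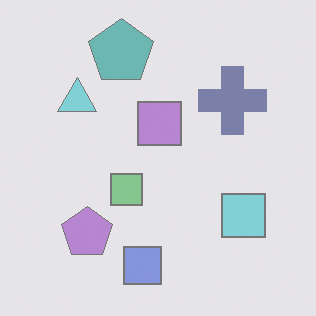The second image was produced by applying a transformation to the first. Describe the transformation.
The second image is the first washed out (contrast reduced).

Tones are pushed toward mid-grey across the whole image — a global contrast change.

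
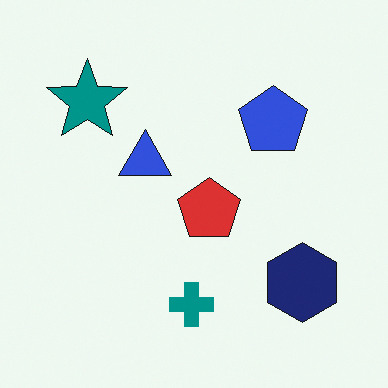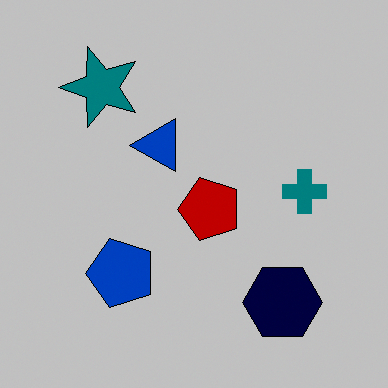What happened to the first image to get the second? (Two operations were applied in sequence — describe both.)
The image was aggressively posterized, then transposed (reflected across the top-left ↔ bottom-right diagonal).

Each flat color has snapped to a coarser quantized level — most visibly, the near-white background has dropped to a flat grey. Shapes have swapped their row and column positions — what was in the top-right is now in the bottom-left — a diagonal reflection.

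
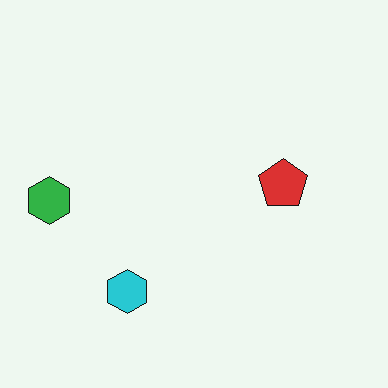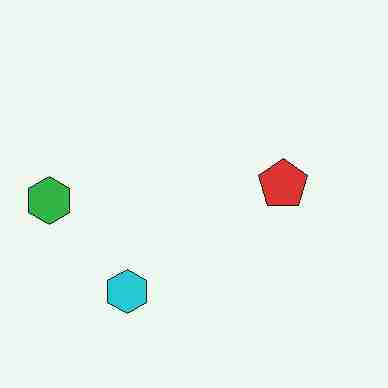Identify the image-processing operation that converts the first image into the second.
Heavily JPEG-compressed with obvious blocking artifacts.

Blocky 8×8 compression artifacts appear around shape edges and the flat background shows ringing — characteristic JPEG degradation.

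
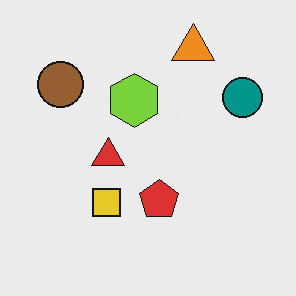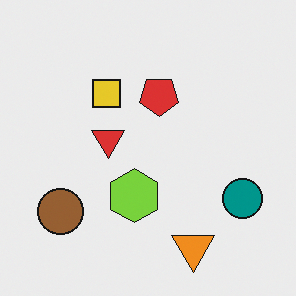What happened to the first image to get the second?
The second image is the first flipped vertically (top ↔ bottom).

The orange triangle is in the top of the first image and the bottom of the second — shapes on opposite sides of the horizontal midline have swapped in a mirror flip.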